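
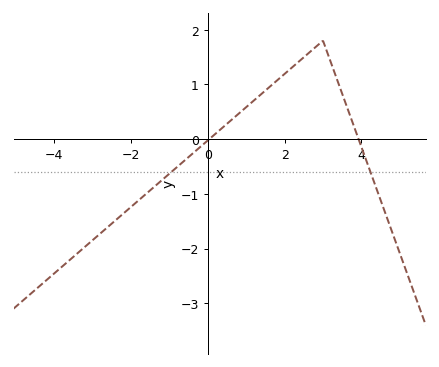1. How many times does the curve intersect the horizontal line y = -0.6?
2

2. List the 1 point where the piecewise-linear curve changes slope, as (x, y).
(3, 1.8)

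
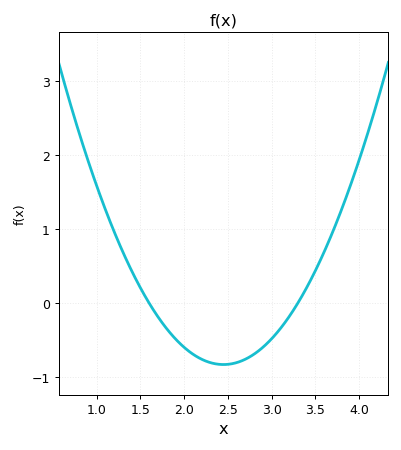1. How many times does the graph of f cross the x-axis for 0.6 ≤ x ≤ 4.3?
2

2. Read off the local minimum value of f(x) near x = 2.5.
-0.831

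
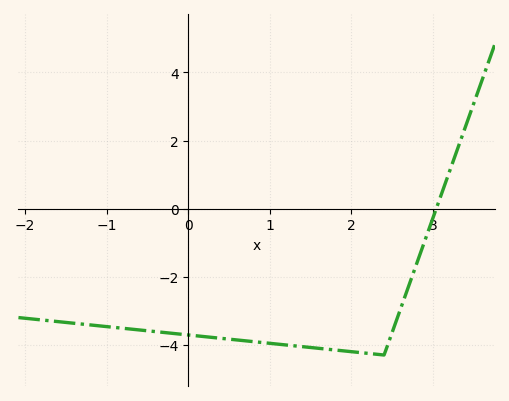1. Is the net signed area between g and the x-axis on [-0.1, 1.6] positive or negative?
negative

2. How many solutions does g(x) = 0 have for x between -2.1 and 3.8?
1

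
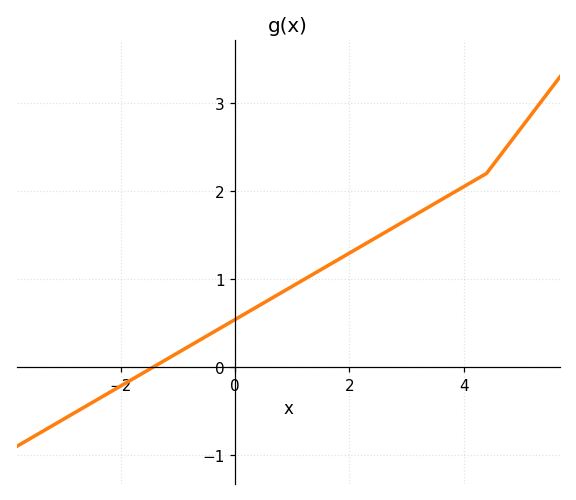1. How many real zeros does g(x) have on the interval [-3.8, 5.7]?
1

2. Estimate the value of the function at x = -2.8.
-0.5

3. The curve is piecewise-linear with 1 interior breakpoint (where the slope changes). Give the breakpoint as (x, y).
(4.4, 2.2)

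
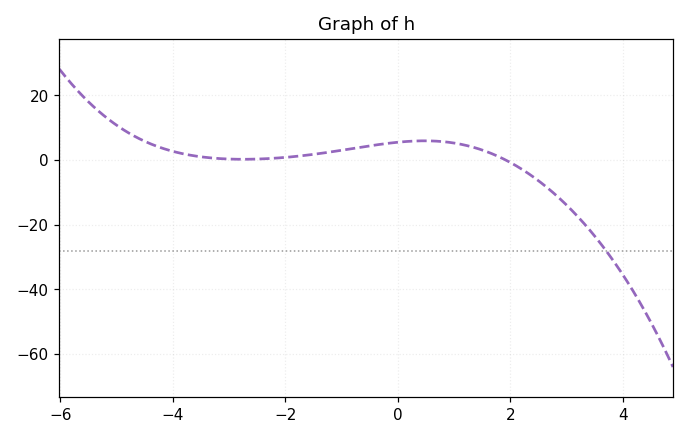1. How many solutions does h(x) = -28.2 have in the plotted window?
1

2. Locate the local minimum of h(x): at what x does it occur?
-2.75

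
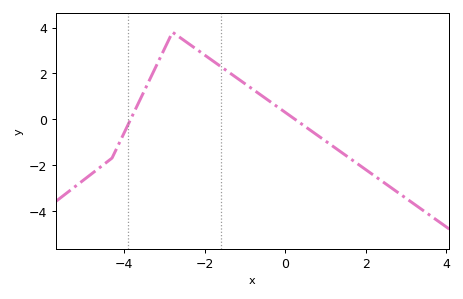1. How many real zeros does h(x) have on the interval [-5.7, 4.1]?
2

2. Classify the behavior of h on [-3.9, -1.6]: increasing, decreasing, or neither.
neither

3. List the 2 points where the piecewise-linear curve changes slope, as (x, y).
(-4.3, -1.7); (-2.8, 3.8)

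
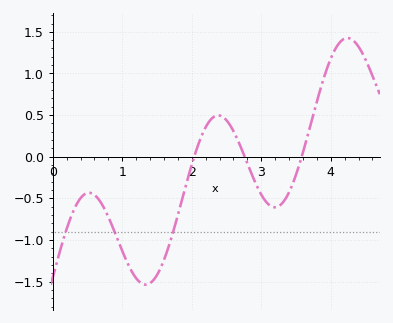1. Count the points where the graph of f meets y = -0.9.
3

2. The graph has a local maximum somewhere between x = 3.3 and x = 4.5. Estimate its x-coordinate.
4.24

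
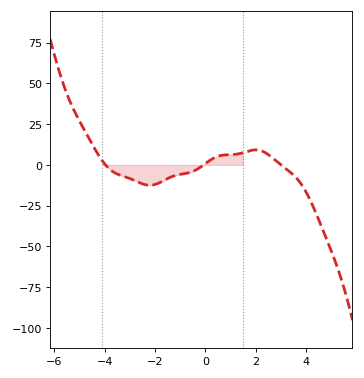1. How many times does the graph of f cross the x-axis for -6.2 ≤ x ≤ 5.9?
3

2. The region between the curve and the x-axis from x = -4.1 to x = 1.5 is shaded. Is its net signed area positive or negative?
negative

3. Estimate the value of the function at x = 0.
0.725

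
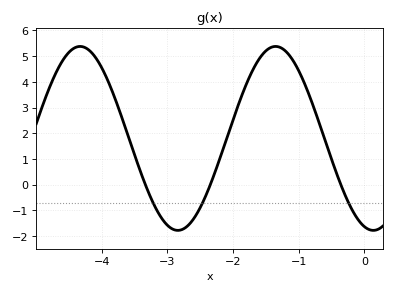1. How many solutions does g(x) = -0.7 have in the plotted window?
3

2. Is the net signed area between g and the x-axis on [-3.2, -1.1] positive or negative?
positive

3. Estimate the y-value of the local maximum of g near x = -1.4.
5.4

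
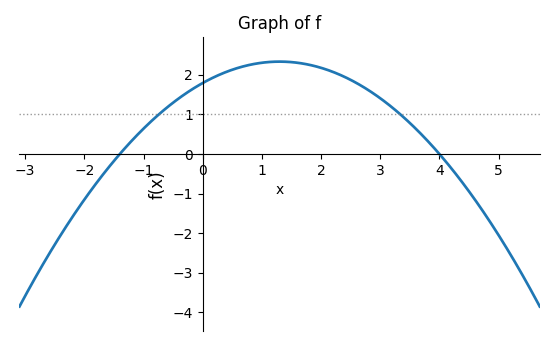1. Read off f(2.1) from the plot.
2.13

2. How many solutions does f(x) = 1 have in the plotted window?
2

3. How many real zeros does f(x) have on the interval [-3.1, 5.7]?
2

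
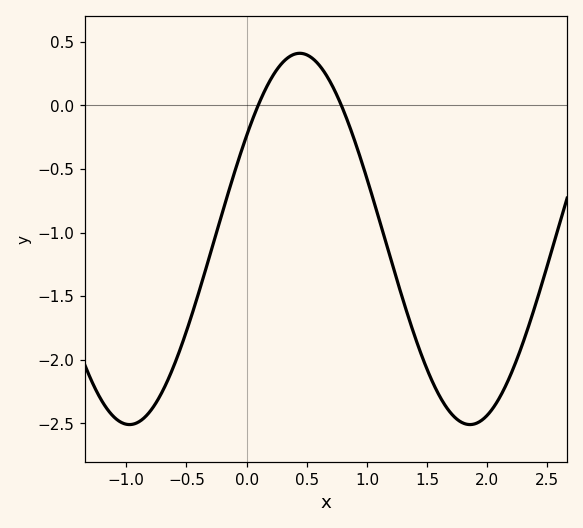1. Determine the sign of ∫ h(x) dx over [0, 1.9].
negative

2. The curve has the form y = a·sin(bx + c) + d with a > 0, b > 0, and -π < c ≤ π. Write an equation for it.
y = 1.46sin(2.22x + 0.59) - 1.05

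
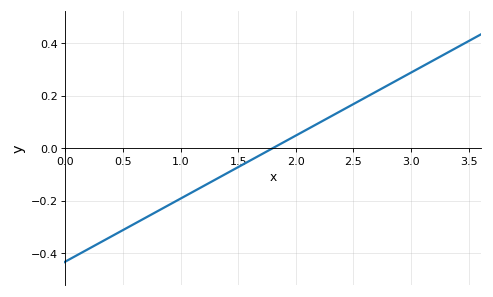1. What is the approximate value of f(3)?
0.28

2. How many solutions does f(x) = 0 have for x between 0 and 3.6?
1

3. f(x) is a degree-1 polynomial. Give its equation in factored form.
y = 0.24(x - 1.8)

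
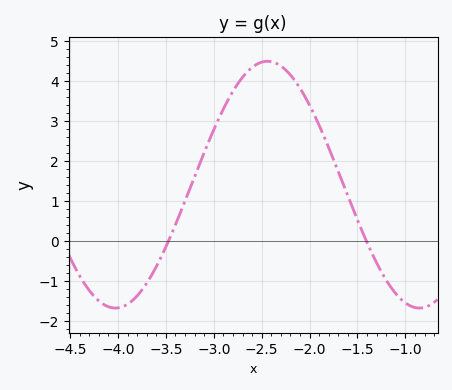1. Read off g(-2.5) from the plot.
4.5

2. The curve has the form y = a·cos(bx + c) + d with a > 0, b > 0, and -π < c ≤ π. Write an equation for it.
y = 3.08cos(2x - 1.5) + 1.41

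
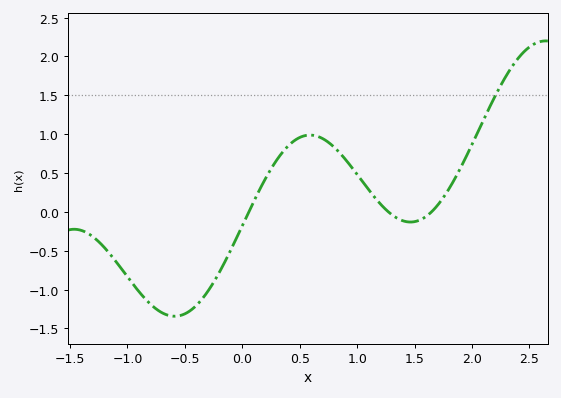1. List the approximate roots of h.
0.1, 1.3, 1.6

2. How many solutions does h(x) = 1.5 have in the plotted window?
1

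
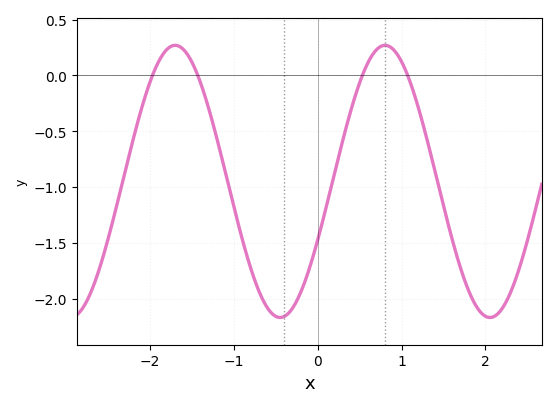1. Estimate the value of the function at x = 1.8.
-1.93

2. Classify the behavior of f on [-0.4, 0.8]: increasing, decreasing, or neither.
increasing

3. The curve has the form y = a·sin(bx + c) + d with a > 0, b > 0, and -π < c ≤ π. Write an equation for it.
y = 1.22sin(2.51x - 0.442) - 0.95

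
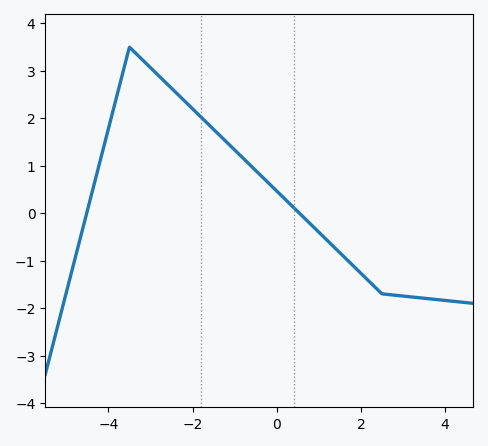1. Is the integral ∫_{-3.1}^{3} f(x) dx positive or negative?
positive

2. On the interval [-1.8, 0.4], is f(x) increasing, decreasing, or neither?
decreasing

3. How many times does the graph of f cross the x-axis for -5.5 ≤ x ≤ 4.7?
2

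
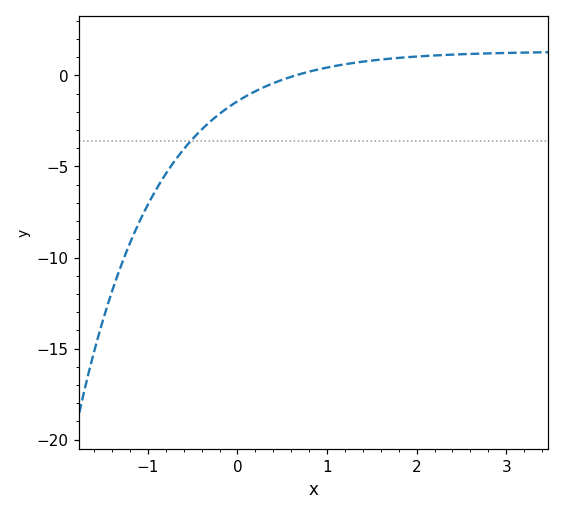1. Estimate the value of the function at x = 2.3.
1.12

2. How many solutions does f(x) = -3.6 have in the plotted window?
1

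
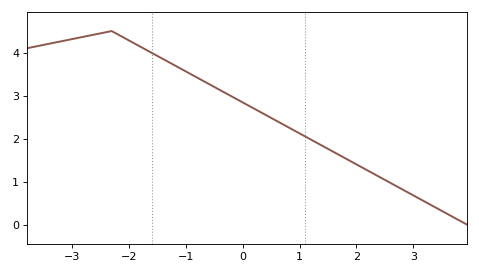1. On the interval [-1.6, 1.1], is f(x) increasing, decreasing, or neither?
decreasing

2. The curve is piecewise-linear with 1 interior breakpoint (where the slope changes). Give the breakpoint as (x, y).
(-2.3, 4.5)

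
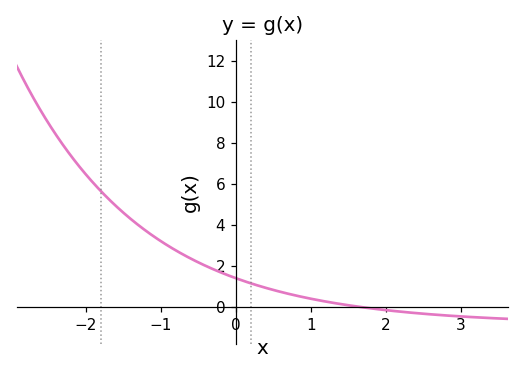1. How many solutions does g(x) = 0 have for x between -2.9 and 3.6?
1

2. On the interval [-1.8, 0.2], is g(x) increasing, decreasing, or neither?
decreasing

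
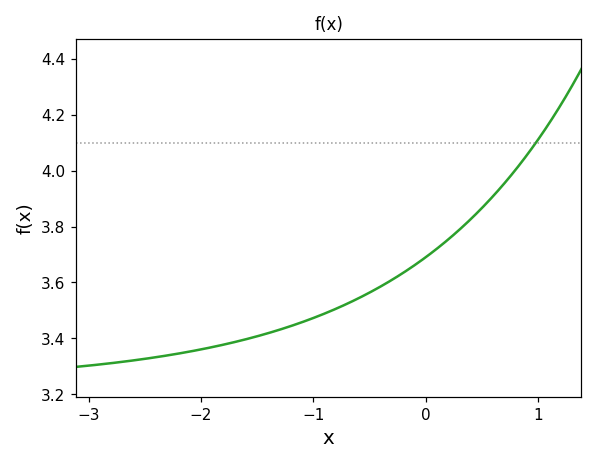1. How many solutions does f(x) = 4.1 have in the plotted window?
1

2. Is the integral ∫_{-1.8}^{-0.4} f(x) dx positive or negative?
positive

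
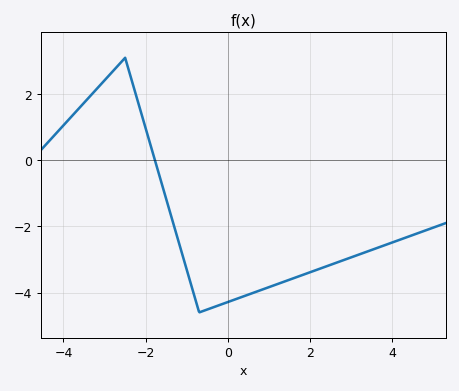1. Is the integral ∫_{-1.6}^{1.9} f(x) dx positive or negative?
negative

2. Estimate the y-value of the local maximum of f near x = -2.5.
3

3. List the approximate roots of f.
-1.8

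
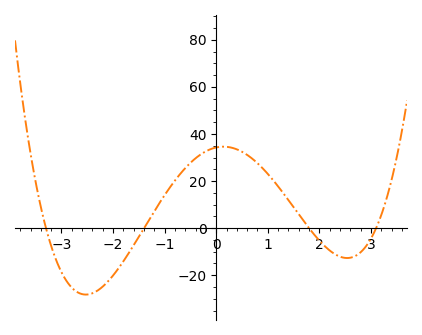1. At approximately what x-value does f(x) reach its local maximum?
0.2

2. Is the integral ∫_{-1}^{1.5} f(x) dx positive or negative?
positive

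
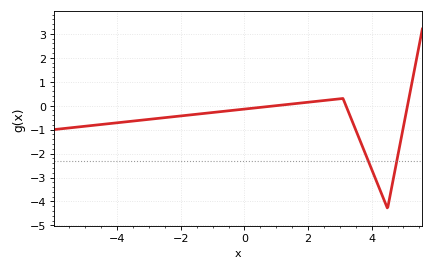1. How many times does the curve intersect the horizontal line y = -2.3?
2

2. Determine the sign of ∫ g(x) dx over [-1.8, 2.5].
negative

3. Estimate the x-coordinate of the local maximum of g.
3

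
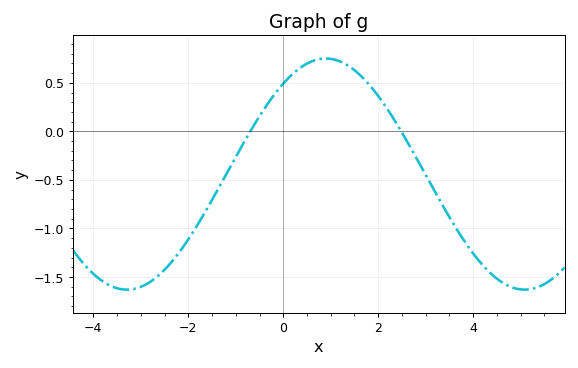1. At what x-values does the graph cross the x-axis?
-0.694, 2.48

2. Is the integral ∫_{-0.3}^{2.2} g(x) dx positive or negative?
positive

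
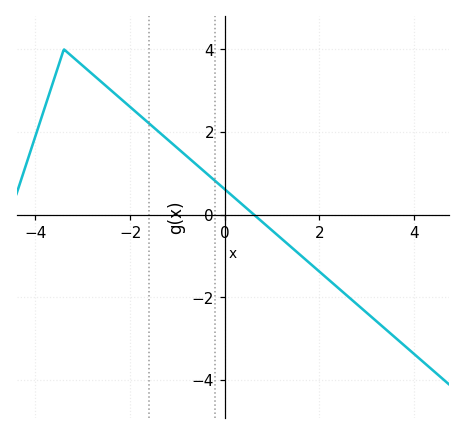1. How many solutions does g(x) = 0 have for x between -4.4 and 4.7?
1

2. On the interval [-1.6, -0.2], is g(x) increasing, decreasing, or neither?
decreasing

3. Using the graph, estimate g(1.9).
-1.2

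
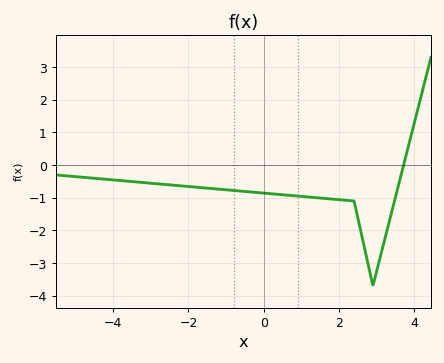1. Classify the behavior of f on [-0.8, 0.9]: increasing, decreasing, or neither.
decreasing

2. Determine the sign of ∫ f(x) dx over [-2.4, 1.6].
negative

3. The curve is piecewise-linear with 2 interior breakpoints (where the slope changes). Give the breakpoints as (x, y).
(2.4, -1.1); (2.9, -3.7)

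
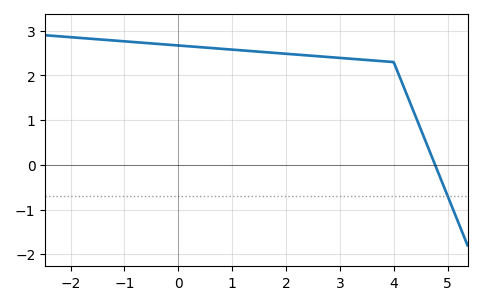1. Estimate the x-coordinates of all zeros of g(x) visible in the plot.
4.77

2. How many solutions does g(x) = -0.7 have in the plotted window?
1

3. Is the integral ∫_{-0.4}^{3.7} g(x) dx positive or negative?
positive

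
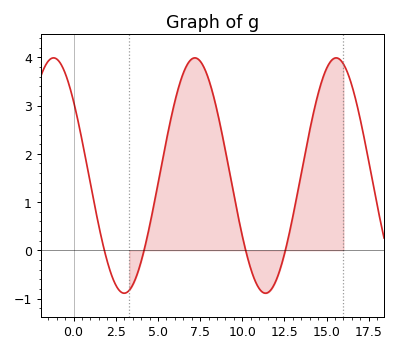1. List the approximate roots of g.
1.82, 4.18, 10.2, 12.6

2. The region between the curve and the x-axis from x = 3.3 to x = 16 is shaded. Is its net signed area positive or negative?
positive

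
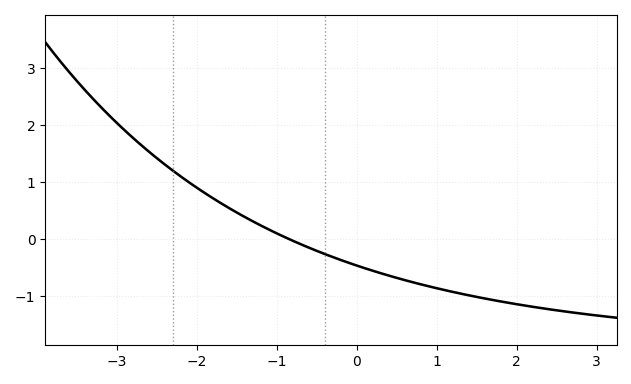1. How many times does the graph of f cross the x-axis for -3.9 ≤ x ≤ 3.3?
1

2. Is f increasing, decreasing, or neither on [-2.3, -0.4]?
decreasing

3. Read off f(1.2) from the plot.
-0.9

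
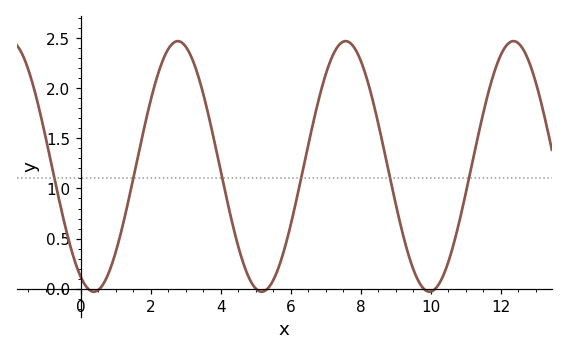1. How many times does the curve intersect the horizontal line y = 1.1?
6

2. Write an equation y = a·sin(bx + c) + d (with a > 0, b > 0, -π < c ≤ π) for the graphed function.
y = 1.25sin(1.31x - 2.06) + 1.22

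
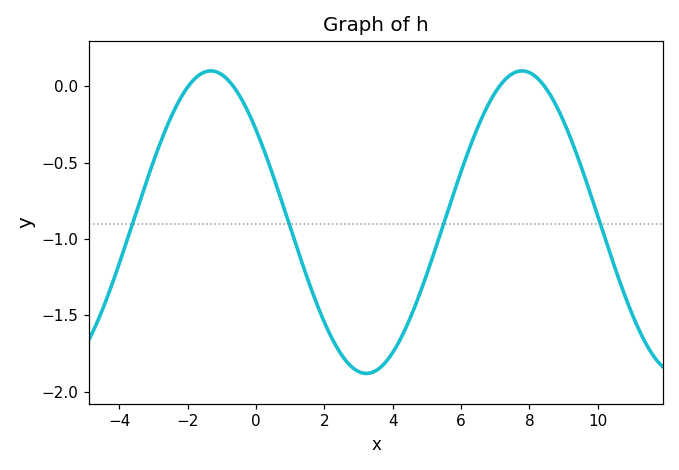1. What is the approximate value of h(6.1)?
-0.497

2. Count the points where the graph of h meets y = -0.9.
4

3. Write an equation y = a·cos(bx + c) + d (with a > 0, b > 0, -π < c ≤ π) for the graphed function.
y = 0.99cos(0.69x + 0.912) - 0.89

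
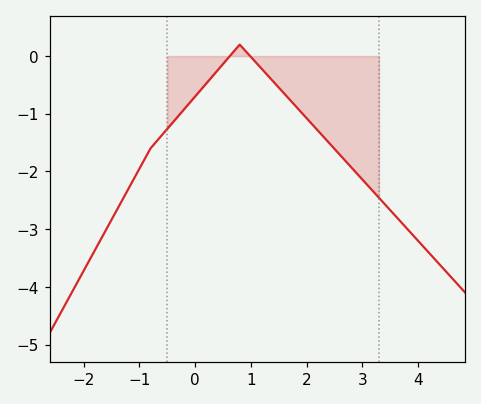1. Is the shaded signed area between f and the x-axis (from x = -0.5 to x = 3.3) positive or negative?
negative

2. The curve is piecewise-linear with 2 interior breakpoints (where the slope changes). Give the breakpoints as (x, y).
(-0.8, -1.6); (0.8, 0.2)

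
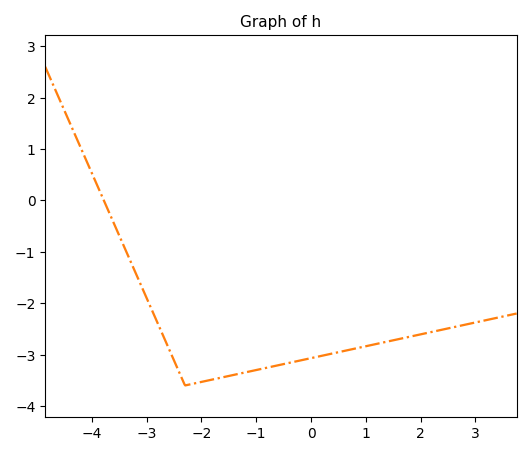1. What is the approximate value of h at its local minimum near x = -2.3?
-3.6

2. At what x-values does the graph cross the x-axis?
-3.78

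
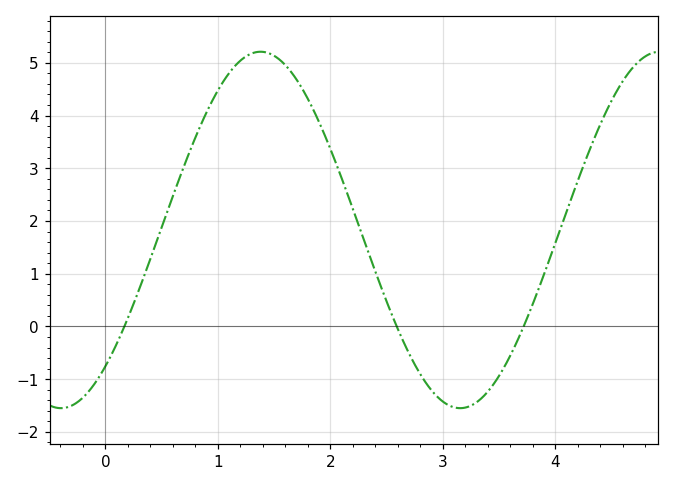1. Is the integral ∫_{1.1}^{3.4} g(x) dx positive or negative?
positive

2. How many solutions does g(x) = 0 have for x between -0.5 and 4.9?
3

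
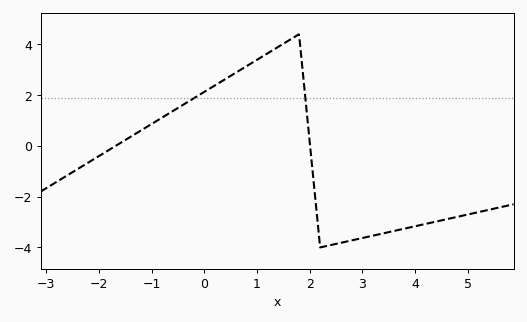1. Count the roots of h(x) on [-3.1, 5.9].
2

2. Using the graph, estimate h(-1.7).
-0.021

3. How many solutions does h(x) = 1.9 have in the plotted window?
2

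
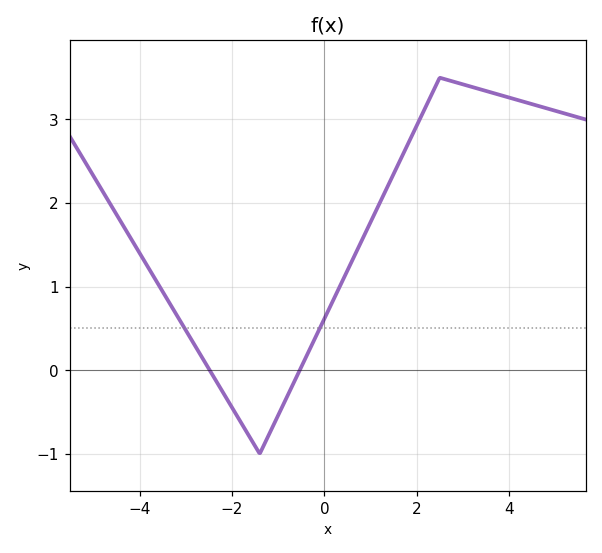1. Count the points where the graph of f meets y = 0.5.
2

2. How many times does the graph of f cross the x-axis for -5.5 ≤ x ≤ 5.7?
2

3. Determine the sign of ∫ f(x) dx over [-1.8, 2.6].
positive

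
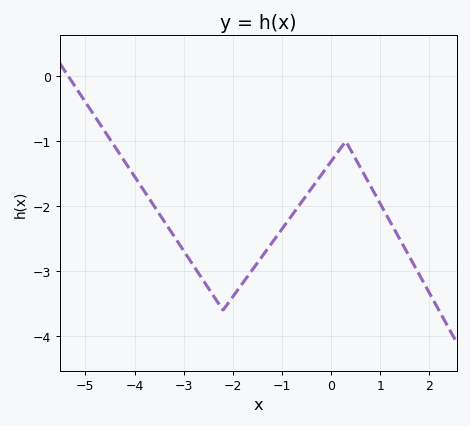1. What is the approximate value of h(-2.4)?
-3.4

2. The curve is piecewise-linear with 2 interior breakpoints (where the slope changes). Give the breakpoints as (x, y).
(-2.2, -3.6); (0.3, -1)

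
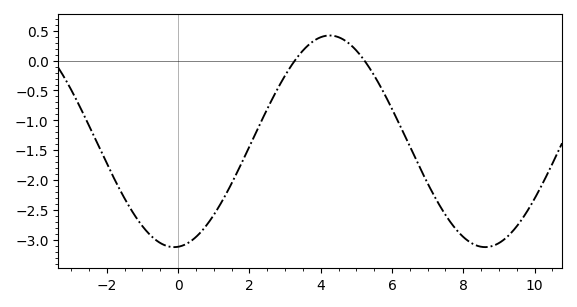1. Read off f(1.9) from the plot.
-1.55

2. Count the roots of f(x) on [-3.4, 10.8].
2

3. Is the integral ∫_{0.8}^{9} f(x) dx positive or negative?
negative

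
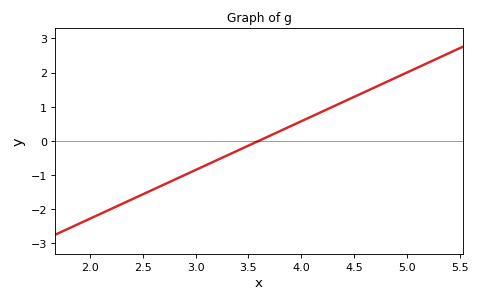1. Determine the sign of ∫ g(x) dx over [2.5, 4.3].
negative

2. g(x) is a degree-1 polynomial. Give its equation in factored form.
y = 1.43(x - 3.6)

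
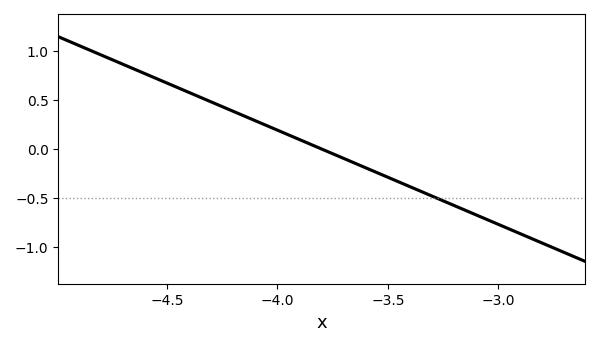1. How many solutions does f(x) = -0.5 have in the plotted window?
1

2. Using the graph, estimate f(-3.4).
-0.384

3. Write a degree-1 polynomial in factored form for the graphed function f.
y = -0.96(x + 3.8)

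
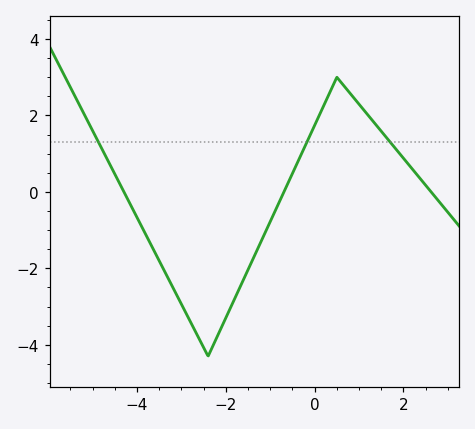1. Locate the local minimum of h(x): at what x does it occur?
-2.4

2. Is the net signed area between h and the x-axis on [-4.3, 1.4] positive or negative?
negative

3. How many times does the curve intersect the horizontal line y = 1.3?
3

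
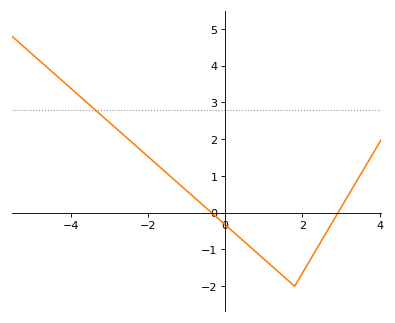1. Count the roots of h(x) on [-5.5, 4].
2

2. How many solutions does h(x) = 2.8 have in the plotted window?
1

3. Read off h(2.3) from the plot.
-1.1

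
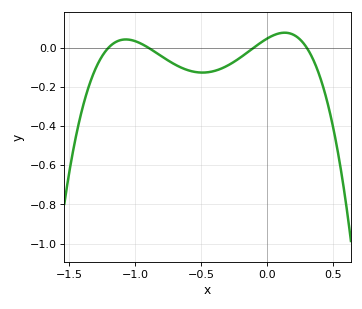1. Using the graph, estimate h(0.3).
0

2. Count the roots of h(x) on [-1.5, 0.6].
4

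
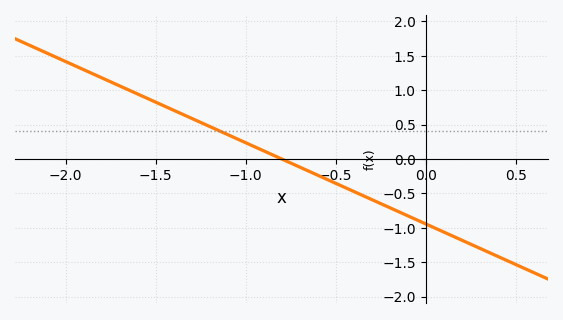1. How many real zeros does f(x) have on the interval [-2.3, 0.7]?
1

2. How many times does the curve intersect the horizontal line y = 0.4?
1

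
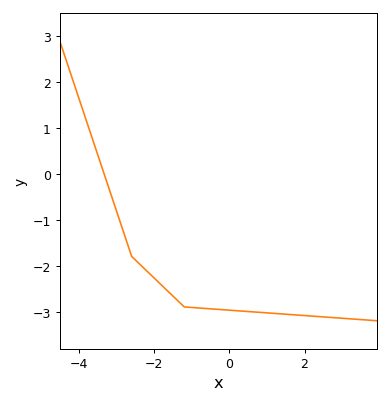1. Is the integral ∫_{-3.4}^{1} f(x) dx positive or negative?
negative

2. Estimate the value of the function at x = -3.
-0.819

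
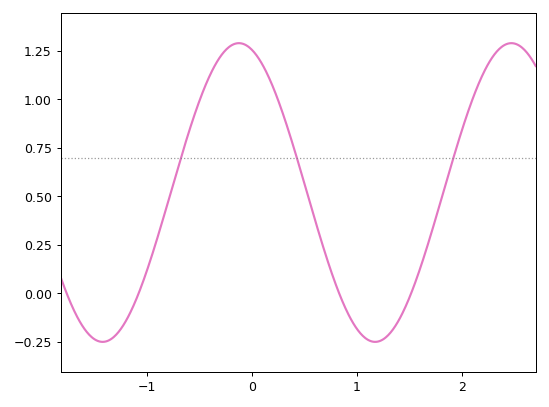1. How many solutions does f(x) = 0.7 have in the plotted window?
3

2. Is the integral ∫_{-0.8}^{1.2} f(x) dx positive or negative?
positive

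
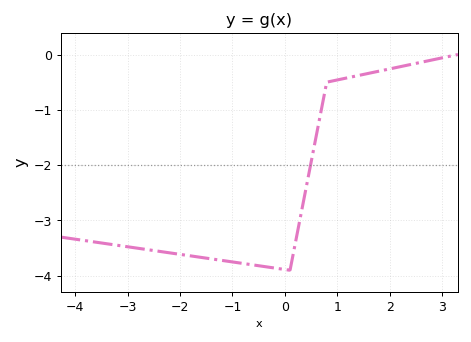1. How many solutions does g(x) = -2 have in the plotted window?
1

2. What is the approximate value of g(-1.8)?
-3.64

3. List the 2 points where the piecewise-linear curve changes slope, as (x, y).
(0.1, -3.9); (0.8, -0.5)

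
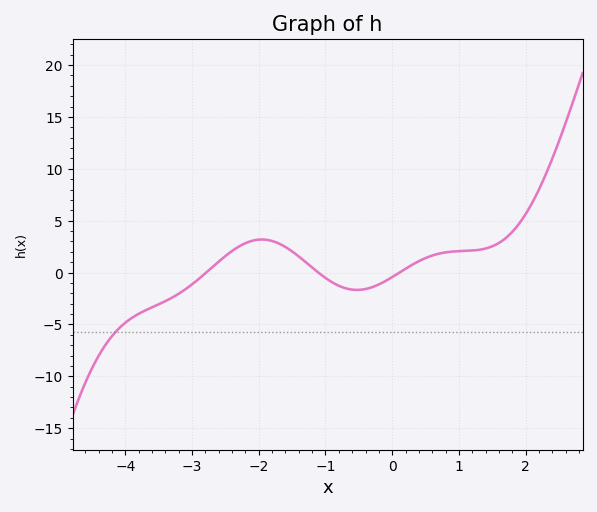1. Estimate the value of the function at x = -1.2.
0.489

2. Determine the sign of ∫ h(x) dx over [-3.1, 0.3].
positive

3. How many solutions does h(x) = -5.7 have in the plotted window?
1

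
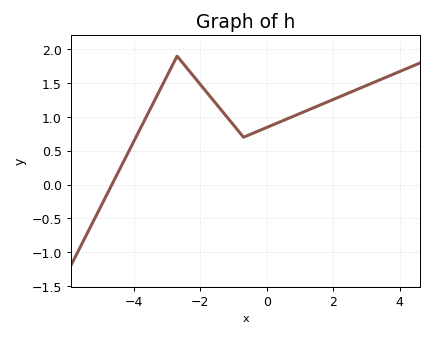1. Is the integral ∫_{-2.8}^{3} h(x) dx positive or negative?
positive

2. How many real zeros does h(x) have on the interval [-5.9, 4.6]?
1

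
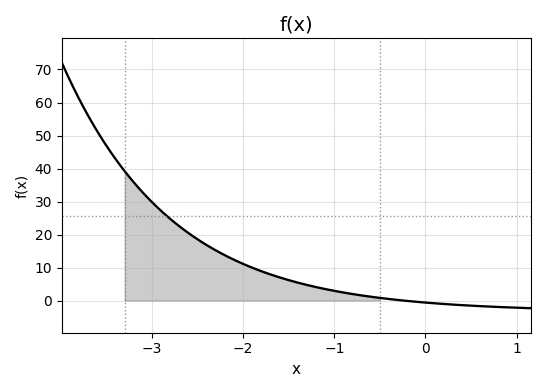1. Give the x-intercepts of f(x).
-0.2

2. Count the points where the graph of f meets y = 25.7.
1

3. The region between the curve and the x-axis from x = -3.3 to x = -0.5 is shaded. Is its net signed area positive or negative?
positive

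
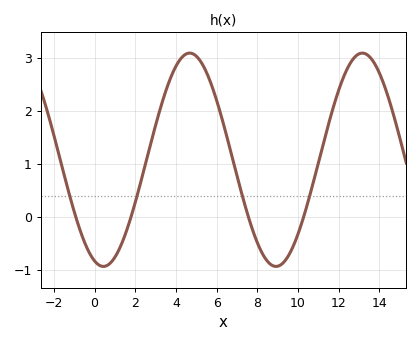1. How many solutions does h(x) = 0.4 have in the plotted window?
4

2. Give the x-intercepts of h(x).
-0.924, 1.79, 7.57, 10.3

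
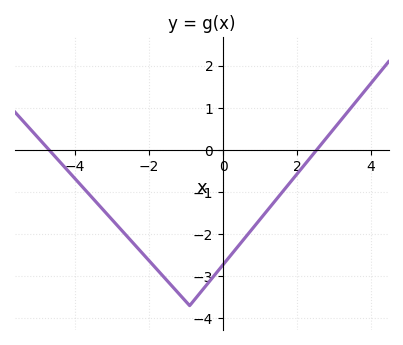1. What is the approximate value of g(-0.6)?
-3.4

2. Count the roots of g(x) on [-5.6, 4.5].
2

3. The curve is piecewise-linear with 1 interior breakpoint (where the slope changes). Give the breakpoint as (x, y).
(-0.9, -3.7)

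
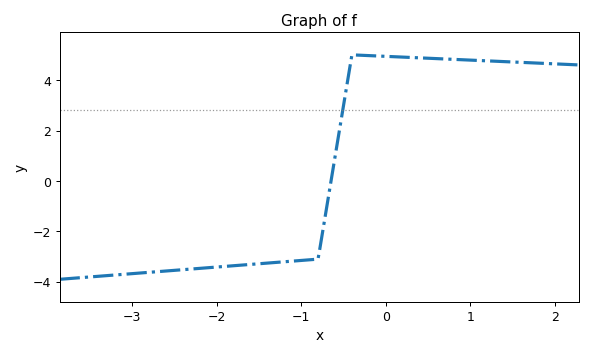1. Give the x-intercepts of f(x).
-0.647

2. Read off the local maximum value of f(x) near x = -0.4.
5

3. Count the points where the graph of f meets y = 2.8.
1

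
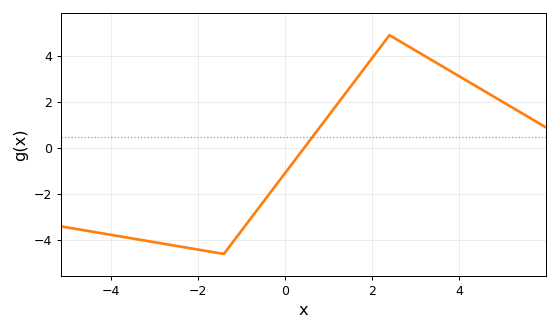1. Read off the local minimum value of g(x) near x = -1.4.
-4.6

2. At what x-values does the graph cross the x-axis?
0.4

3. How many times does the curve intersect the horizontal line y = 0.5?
1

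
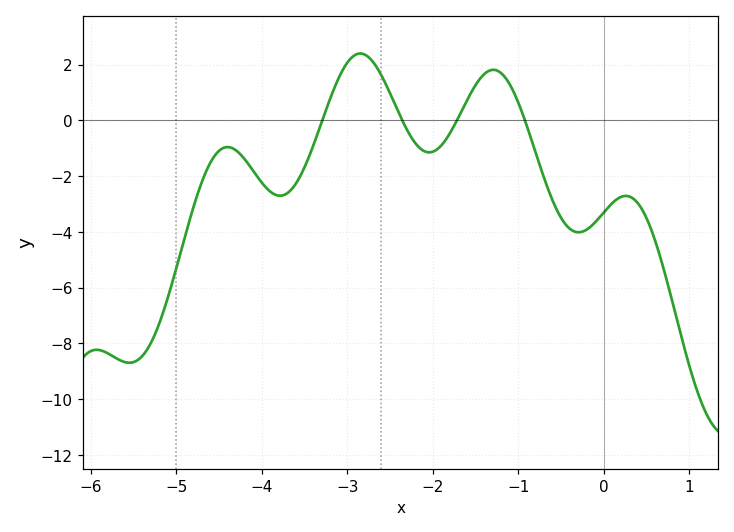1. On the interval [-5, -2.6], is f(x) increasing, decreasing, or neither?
neither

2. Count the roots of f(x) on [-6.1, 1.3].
4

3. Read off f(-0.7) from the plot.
-2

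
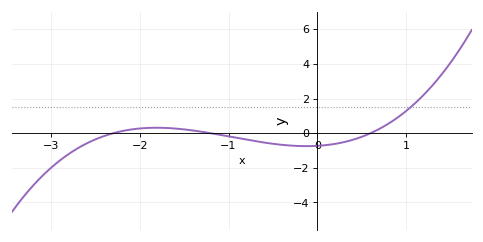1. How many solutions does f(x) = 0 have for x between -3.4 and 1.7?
3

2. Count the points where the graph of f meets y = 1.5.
1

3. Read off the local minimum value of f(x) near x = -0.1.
-0.8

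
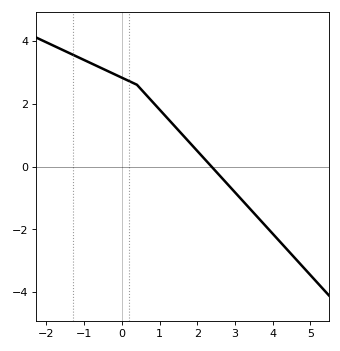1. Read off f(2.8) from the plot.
-0.6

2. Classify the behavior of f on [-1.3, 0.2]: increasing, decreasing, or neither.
decreasing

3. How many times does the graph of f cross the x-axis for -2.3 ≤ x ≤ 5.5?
1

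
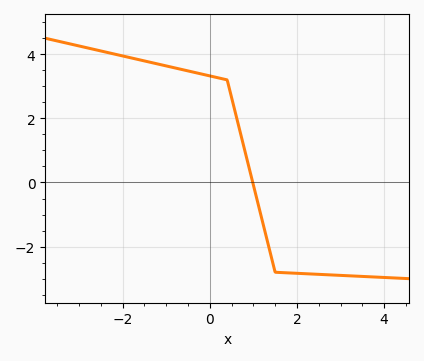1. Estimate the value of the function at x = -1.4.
3.8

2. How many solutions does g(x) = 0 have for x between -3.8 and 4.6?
1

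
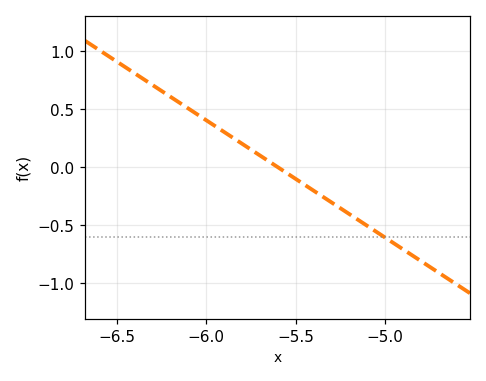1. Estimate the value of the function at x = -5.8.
0.2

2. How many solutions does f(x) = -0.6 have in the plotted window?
1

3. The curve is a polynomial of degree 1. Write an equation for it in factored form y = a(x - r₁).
y = -1.01(x + 5.6)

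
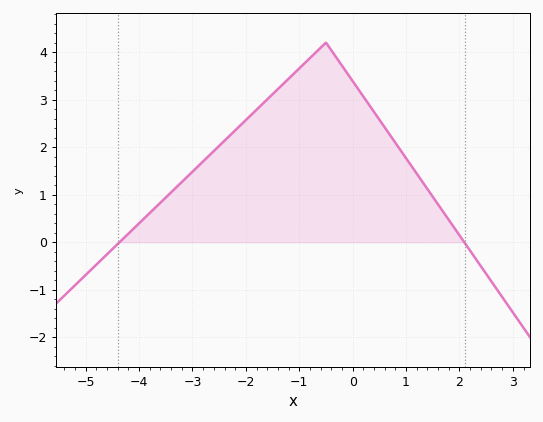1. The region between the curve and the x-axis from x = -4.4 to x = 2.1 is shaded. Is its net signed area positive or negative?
positive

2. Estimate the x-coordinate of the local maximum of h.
-0.6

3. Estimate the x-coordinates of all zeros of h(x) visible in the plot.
-4.4, 2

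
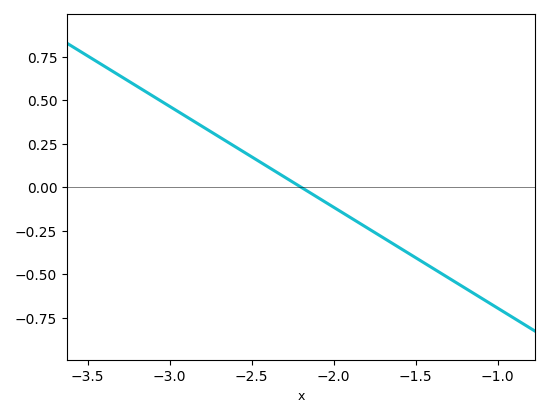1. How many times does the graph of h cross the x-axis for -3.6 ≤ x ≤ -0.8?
1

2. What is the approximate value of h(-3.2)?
0.58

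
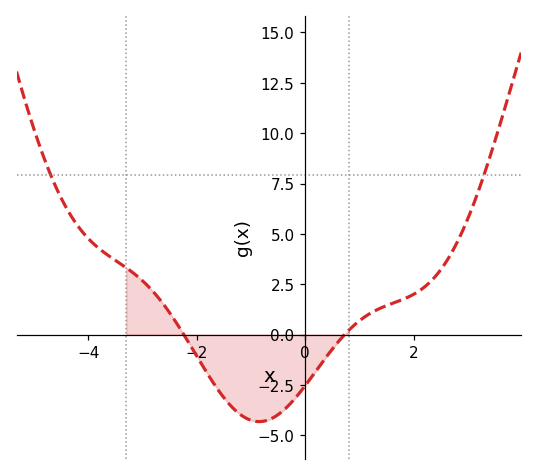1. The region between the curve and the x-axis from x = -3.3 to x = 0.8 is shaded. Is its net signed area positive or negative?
negative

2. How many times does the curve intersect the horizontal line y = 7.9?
2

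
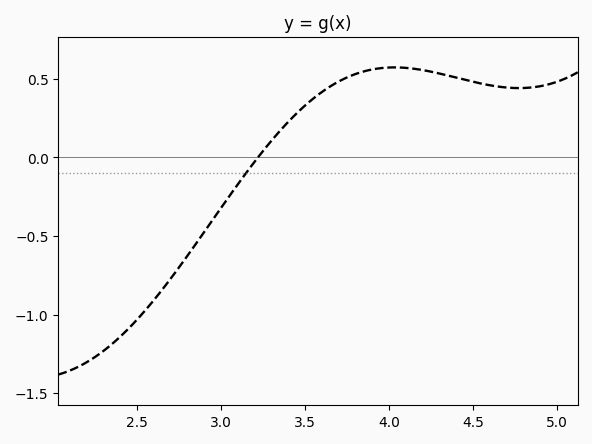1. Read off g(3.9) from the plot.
0.559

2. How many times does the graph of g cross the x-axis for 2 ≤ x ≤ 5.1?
1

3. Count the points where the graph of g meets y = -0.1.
1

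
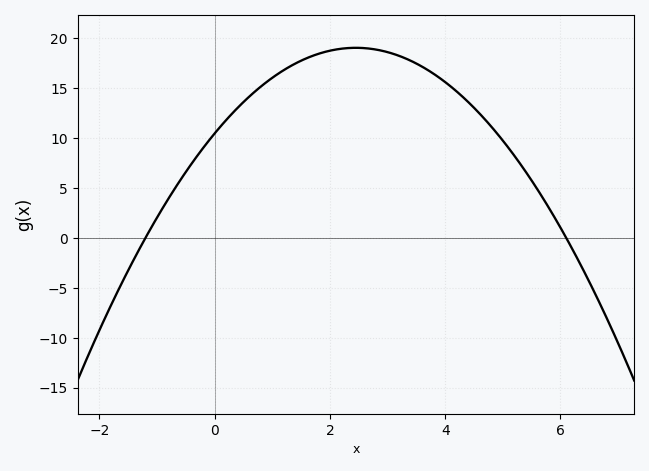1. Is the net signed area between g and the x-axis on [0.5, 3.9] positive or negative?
positive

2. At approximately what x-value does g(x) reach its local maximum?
2.4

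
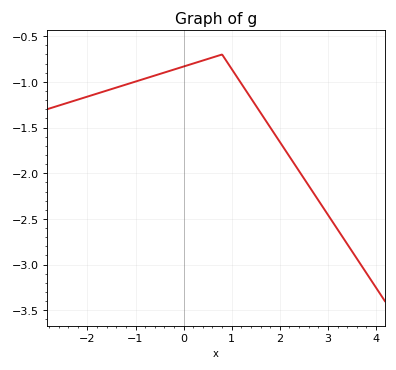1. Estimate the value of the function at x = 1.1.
-0.95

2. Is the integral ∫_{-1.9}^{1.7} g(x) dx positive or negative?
negative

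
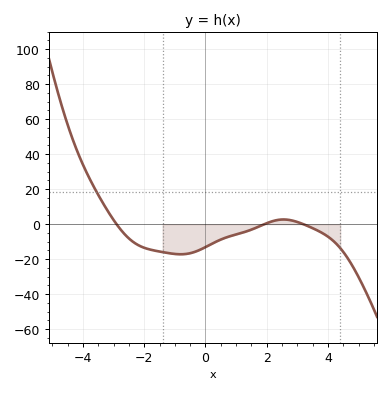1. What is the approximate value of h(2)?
0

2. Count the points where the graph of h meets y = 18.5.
1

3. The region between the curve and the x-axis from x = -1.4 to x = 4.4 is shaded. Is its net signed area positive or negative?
negative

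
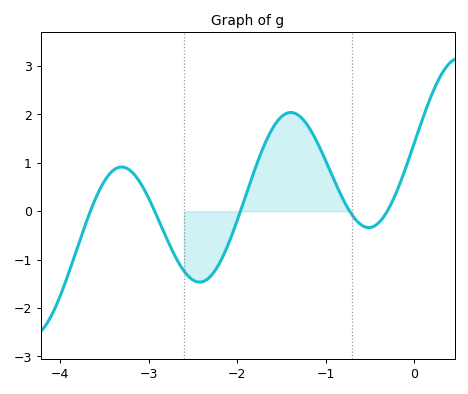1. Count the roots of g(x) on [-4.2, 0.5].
5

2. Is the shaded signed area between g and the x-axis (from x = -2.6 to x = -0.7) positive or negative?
positive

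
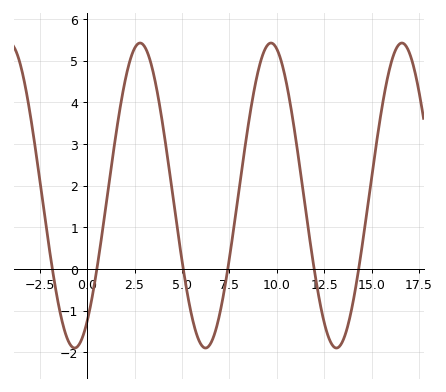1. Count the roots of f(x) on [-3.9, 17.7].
6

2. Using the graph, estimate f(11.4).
1.8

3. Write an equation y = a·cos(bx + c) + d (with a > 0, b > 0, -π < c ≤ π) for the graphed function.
y = 3.66cos(0.91x - 2.5) + 1.76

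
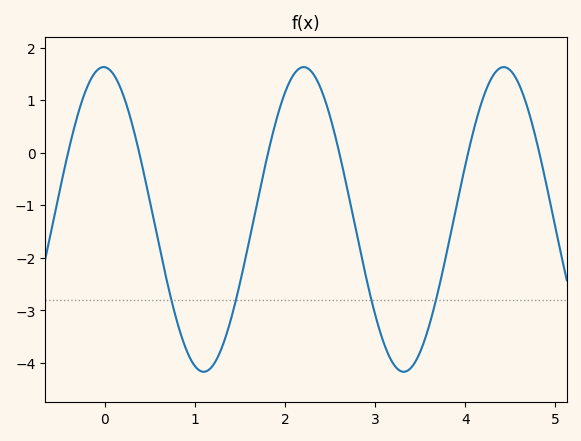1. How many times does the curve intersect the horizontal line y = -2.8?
4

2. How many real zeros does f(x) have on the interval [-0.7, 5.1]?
6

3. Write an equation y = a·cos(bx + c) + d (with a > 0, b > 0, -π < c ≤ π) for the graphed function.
y = 2.9cos(2.83x + 0.04) - 1.27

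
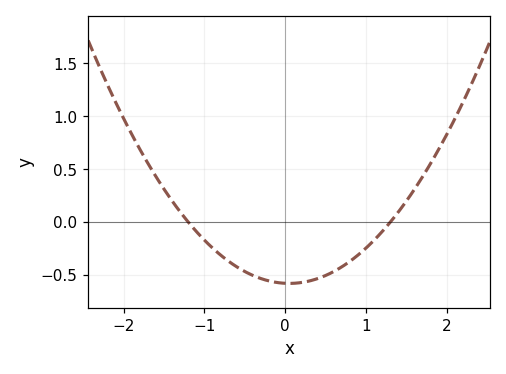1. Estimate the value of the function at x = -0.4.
-0.5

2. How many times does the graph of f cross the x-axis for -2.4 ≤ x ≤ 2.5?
2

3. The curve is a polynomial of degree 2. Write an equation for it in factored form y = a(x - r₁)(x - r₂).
y = 0.37(x + 1.2)(x - 1.3)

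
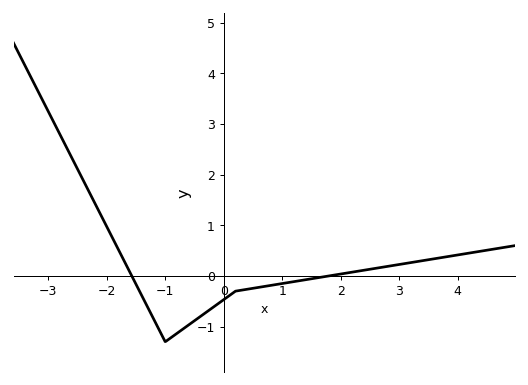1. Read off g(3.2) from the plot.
0.3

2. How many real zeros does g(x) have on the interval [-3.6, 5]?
2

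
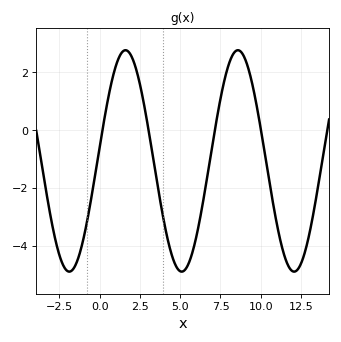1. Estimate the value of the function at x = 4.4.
-4.17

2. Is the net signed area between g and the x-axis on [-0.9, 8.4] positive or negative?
negative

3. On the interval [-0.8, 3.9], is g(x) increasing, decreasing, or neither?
neither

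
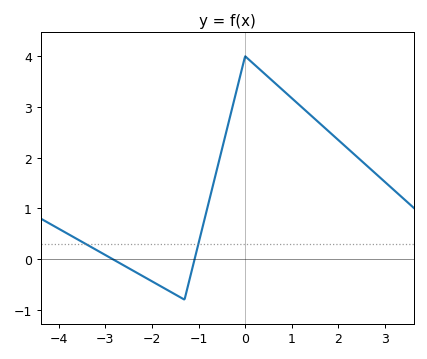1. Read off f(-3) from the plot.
0.081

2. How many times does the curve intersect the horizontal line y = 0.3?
2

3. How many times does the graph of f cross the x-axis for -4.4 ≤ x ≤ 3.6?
2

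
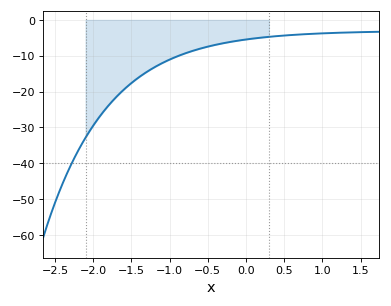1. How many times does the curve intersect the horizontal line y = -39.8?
1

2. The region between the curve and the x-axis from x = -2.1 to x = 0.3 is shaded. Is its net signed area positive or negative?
negative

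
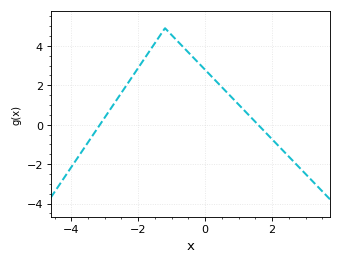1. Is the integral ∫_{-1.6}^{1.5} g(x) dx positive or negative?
positive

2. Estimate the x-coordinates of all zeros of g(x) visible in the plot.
-3.14, 1.58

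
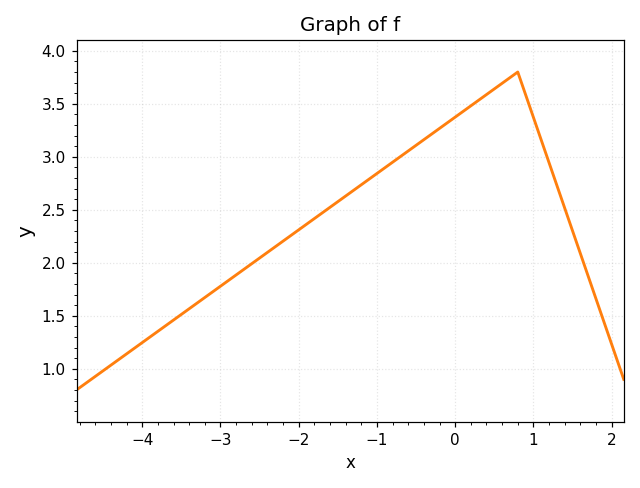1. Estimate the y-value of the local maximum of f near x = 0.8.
3.8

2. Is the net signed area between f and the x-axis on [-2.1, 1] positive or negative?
positive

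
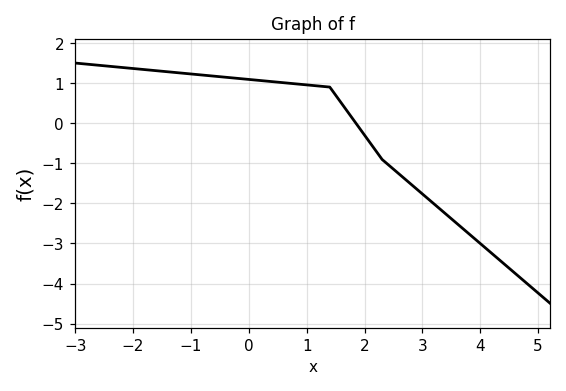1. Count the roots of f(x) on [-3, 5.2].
1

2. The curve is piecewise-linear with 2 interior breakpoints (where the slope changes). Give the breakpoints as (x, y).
(1.4, 0.9); (2.3, -0.9)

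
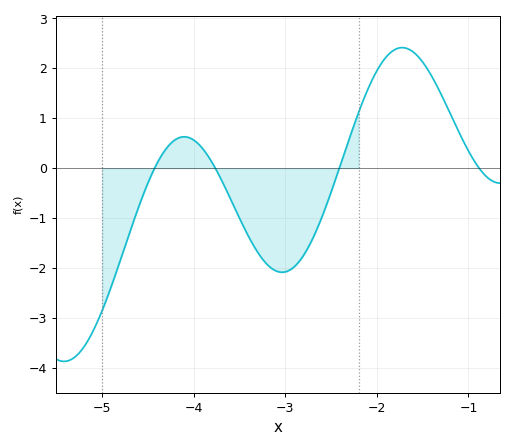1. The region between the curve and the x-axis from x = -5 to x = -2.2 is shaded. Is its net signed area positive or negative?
negative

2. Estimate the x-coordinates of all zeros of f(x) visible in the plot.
-4.43, -3.76, -2.41, -0.884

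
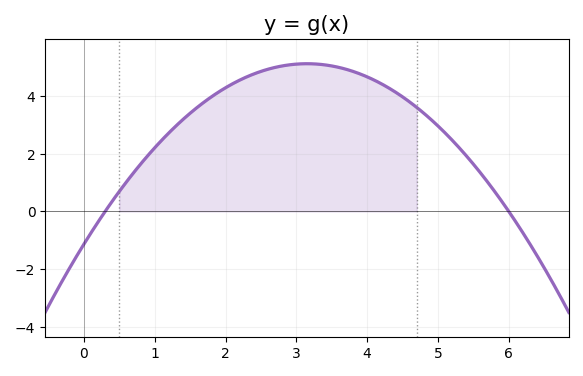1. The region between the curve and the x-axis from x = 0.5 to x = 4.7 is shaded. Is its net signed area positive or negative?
positive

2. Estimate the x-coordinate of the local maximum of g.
3.15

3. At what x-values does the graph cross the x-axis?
0.3, 6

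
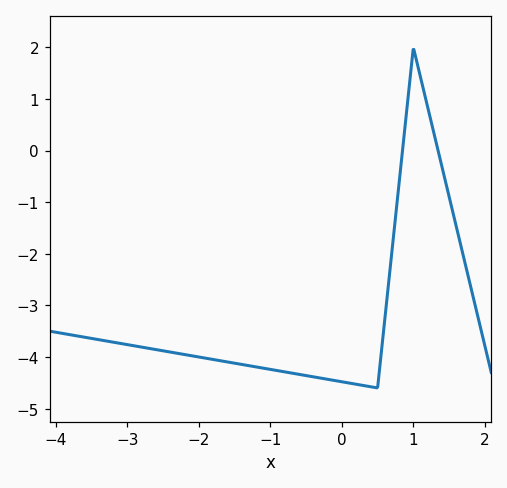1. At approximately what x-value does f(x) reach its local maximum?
1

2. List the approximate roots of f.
0.848, 1.35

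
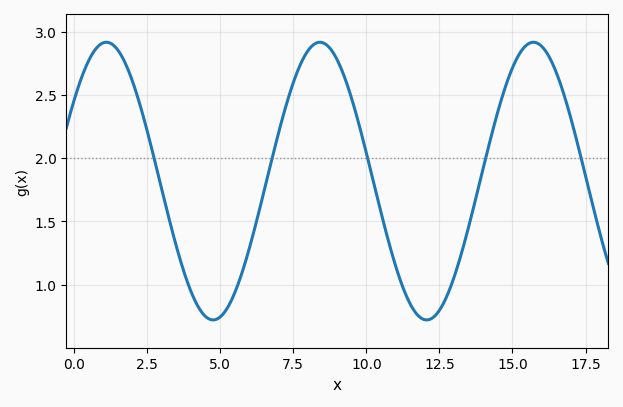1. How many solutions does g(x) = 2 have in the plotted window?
5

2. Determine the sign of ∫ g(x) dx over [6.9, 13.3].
positive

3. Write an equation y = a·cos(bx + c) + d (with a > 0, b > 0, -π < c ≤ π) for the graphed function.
y = 1.1cos(0.86x - 0.95) + 1.82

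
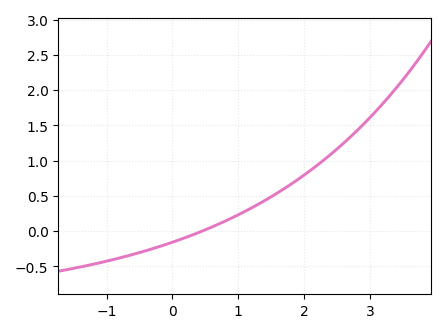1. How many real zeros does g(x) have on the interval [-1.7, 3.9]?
1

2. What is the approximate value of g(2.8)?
1.42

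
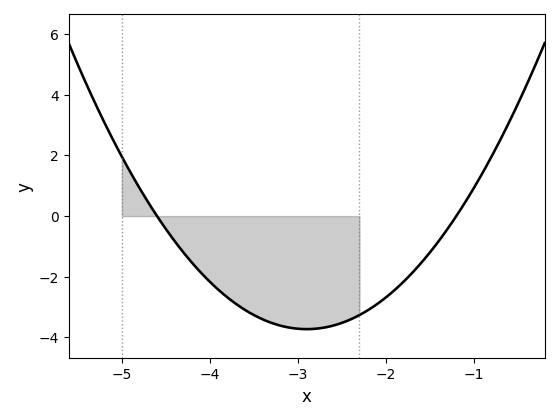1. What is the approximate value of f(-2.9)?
-3.73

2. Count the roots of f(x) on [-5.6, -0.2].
2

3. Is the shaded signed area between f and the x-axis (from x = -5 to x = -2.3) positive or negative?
negative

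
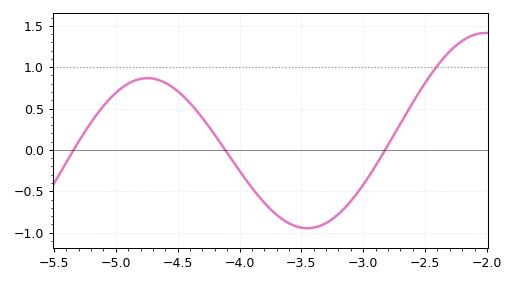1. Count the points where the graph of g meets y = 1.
1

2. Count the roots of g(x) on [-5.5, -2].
3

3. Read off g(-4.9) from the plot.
0.801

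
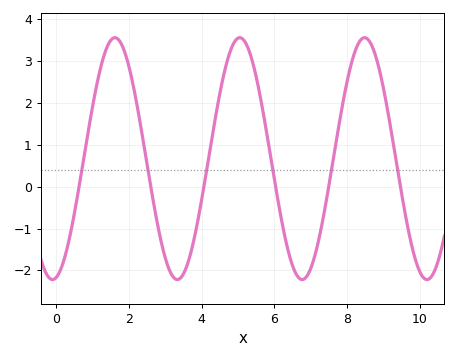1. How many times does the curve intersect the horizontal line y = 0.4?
6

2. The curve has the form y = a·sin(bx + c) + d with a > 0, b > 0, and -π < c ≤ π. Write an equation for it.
y = 2.89sin(1.8x - 1.4) + 0.67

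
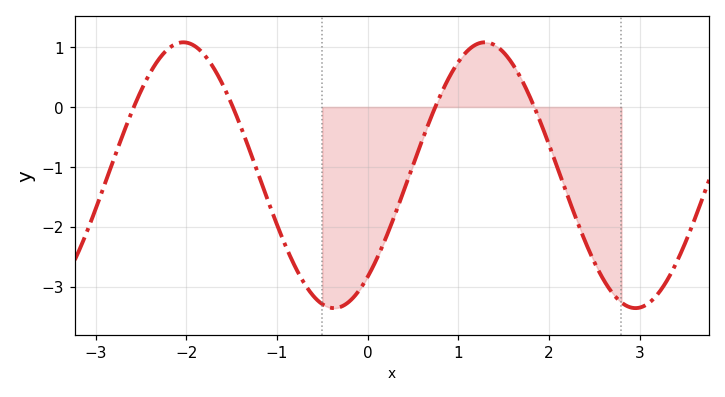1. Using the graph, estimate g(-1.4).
-0.3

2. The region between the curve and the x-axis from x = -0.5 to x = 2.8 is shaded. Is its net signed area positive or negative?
negative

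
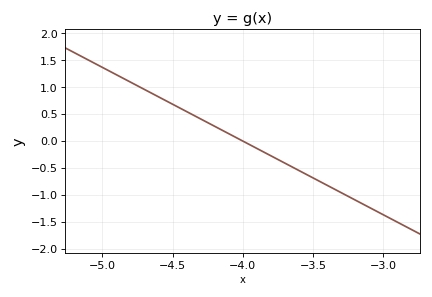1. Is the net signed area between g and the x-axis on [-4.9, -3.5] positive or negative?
positive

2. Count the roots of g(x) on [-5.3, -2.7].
1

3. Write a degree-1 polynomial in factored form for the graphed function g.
y = -1.37(x + 4)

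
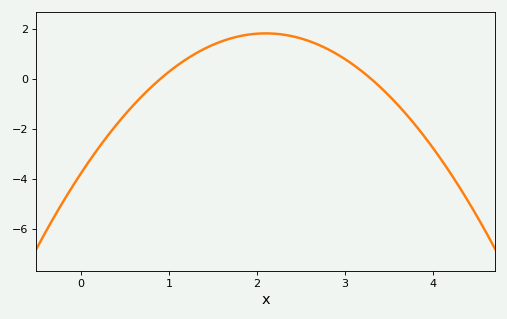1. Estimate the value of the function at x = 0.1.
-3.25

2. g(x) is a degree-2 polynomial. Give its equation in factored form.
y = -1.27(x - 0.9)(x - 3.3)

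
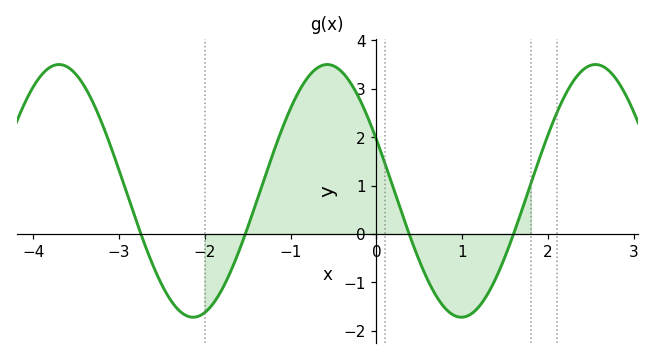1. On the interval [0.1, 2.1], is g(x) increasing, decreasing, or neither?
neither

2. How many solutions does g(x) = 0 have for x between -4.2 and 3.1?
4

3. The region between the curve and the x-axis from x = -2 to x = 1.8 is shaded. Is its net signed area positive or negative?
positive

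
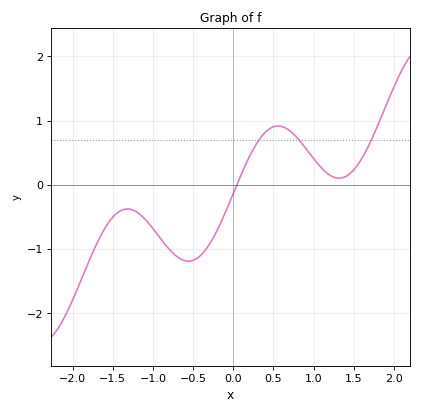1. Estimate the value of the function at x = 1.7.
0.6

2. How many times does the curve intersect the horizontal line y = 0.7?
3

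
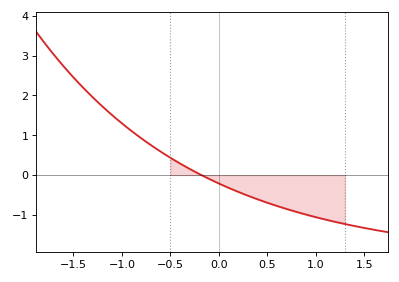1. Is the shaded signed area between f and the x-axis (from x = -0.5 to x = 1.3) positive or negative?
negative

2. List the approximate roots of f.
-0.179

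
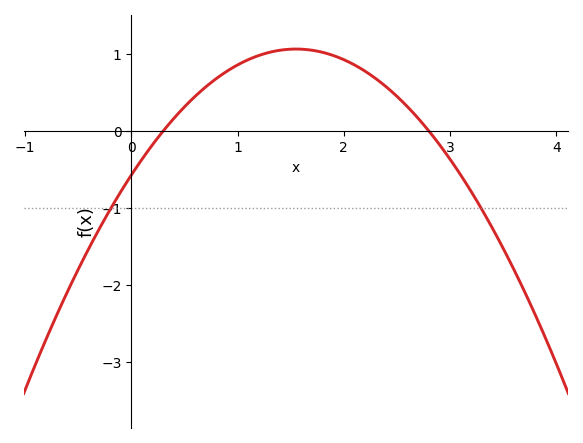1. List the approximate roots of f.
0.3, 2.8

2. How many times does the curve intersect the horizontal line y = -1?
2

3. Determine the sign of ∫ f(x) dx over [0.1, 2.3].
positive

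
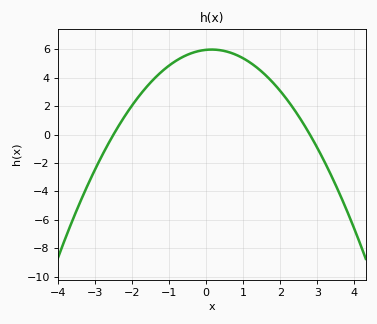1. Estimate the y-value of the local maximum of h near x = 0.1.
6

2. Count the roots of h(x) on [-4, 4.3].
2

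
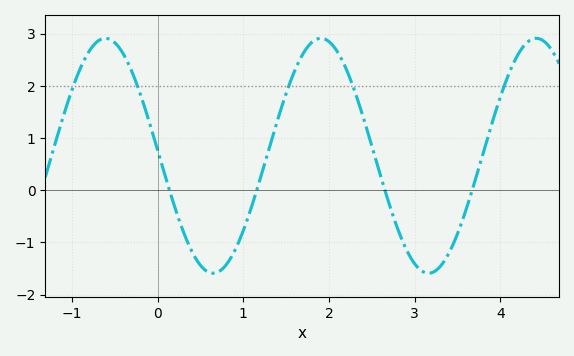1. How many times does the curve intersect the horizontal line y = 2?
5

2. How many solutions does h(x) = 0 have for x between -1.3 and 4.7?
4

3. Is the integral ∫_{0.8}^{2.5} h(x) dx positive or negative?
positive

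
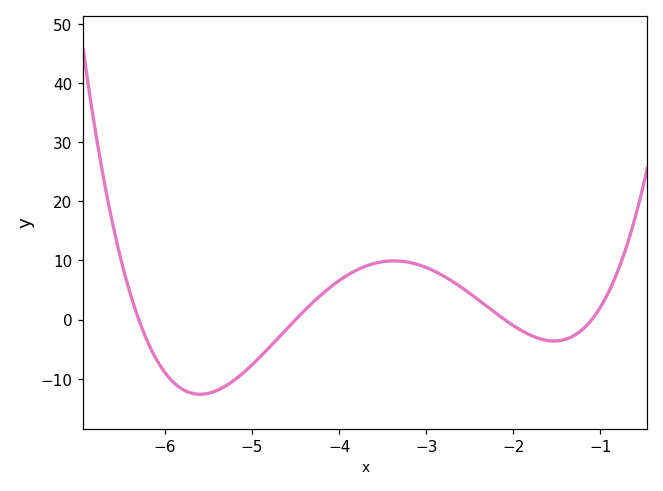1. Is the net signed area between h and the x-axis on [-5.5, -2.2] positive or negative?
positive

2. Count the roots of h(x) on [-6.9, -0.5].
4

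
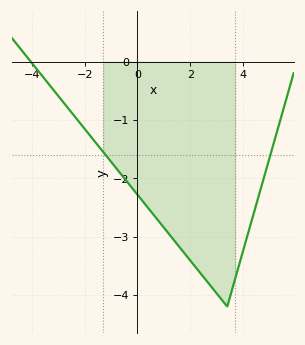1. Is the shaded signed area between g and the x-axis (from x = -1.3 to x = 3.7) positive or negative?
negative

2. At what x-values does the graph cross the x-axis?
-4.05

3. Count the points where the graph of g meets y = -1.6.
2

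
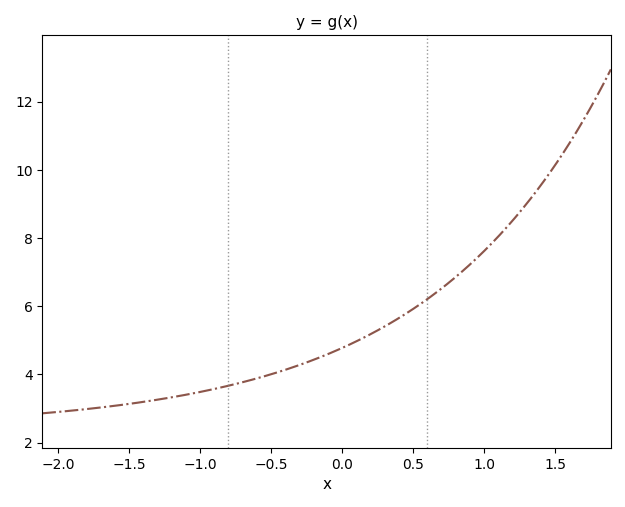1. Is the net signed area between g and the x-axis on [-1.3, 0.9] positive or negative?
positive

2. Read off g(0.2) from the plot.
5.2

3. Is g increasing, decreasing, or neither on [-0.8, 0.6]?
increasing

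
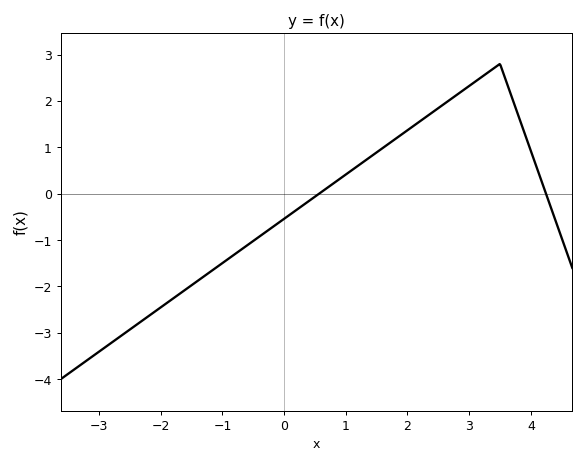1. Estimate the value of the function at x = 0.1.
-0.4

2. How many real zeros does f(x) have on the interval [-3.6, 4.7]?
2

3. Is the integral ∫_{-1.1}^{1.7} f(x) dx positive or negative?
negative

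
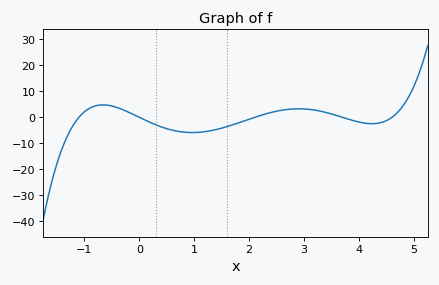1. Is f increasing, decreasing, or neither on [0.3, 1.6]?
neither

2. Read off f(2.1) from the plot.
0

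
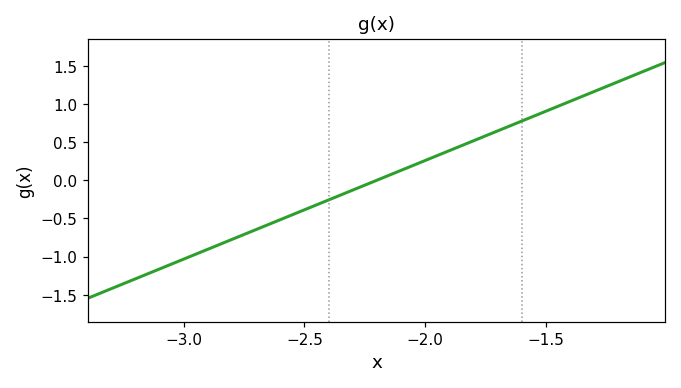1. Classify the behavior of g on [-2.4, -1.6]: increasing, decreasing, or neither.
increasing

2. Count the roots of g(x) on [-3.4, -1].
1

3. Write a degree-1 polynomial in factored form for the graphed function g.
y = 1.29(x + 2.2)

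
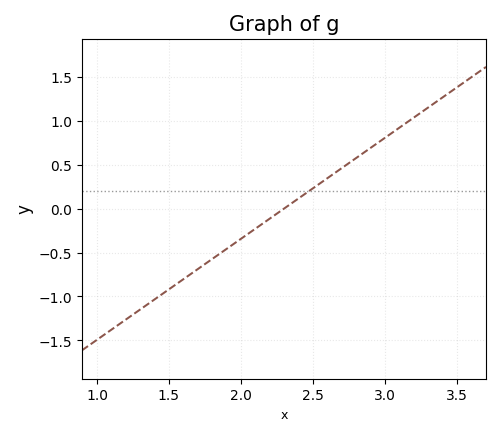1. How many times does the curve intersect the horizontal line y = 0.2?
1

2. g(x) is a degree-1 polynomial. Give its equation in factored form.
y = 1.15(x - 2.3)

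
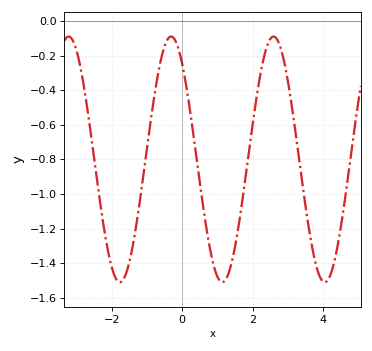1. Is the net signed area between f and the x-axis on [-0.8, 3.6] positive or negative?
negative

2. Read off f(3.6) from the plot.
-1.2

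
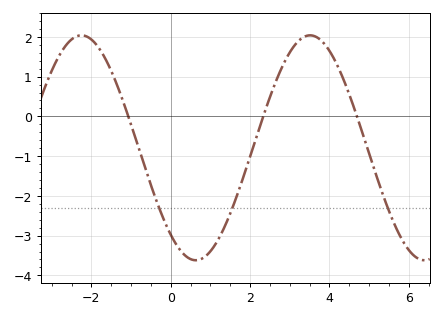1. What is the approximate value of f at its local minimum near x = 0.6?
-3.62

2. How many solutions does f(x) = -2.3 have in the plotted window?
3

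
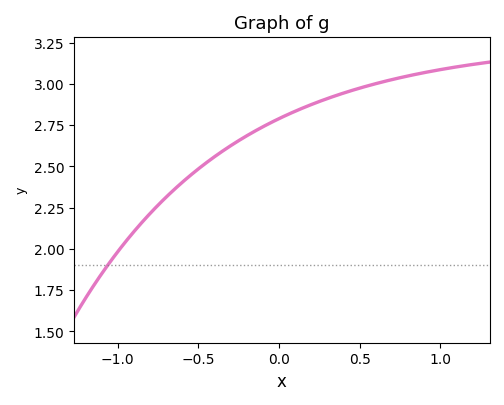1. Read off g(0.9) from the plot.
3.07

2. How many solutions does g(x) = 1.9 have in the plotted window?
1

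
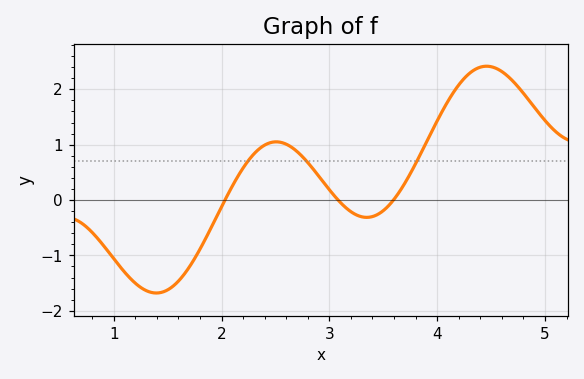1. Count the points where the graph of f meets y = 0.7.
3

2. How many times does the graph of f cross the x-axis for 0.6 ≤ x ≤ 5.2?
3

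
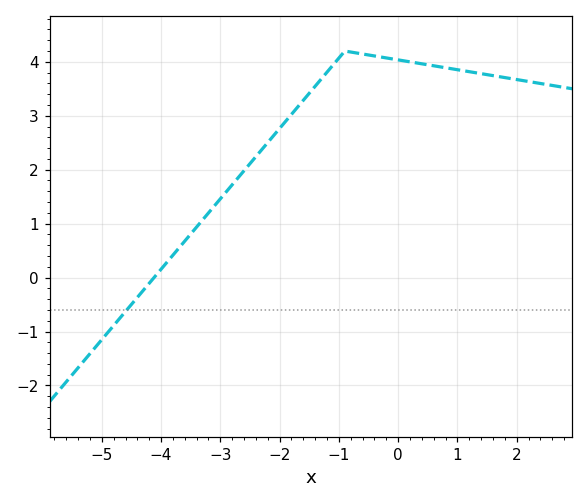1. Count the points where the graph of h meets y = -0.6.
1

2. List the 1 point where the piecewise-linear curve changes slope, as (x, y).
(-0.9, 4.2)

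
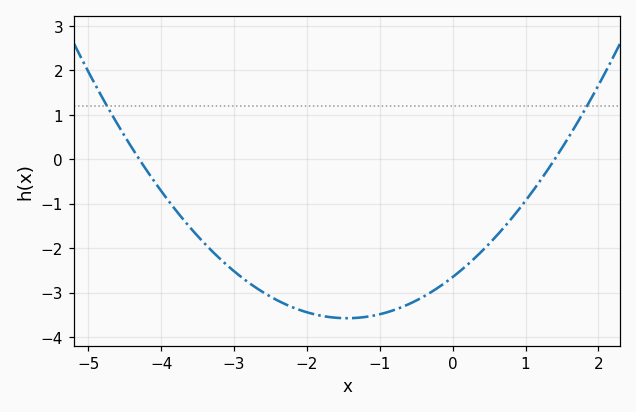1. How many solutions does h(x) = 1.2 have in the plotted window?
2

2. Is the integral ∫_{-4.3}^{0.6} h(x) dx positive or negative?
negative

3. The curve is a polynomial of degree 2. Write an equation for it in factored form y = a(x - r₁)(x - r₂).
y = 0.44(x + 4.3)(x - 1.4)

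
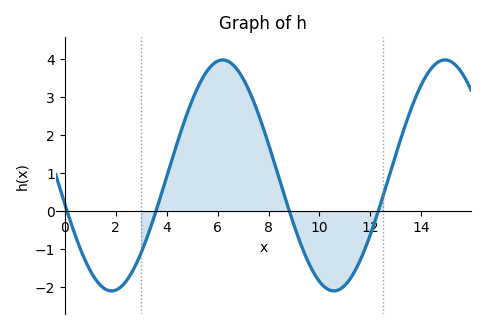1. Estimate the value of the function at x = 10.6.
-2.1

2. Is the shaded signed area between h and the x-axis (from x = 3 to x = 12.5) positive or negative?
positive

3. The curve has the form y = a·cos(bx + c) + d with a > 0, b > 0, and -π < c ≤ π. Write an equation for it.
y = 3.03cos(0.72x + 1.8) + 0.94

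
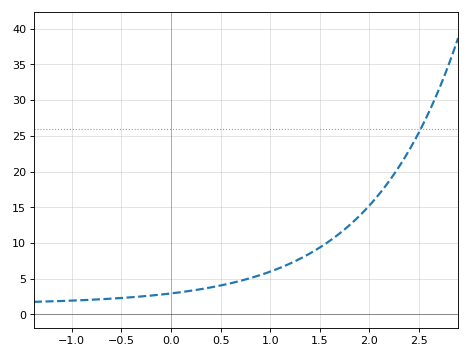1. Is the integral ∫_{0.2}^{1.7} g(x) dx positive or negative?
positive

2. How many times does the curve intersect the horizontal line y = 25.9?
1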